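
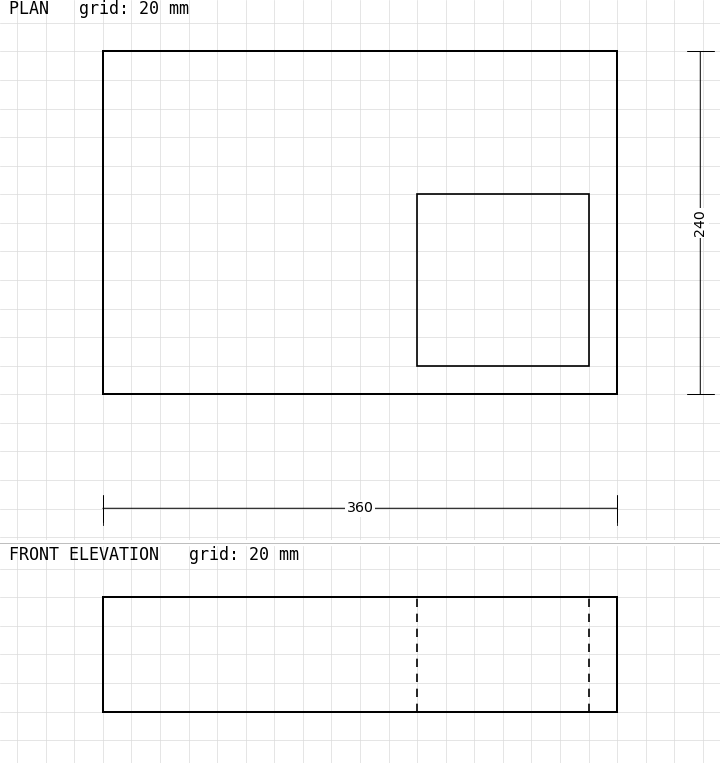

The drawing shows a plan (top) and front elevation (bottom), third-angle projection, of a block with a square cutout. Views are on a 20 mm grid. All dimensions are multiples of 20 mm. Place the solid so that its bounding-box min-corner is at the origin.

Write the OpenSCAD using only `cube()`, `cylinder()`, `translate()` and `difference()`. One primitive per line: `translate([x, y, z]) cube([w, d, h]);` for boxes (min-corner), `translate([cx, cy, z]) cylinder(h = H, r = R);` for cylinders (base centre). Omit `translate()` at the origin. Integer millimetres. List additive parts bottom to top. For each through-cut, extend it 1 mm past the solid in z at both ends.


difference() {
  cube([360, 240, 80]);
  translate([220, 20, -1]) cube([120, 120, 82]);
}


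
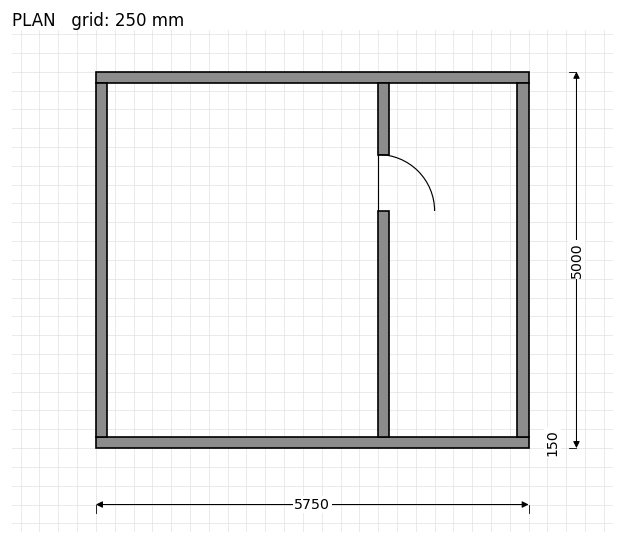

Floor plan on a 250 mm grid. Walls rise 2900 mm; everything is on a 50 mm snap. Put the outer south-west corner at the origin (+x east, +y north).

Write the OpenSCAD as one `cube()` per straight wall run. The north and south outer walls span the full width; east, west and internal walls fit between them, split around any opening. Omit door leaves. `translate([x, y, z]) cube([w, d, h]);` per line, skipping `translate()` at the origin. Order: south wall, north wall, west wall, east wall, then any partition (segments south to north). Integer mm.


cube([5750, 150, 2900]);
translate([0, 4850, 0]) cube([5750, 150, 2900]);
translate([0, 150, 0]) cube([150, 4700, 2900]);
translate([5600, 150, 0]) cube([150, 4700, 2900]);
translate([3750, 150, 0]) cube([150, 3000, 2900]);
translate([3750, 3900, 0]) cube([150, 950, 2900]);


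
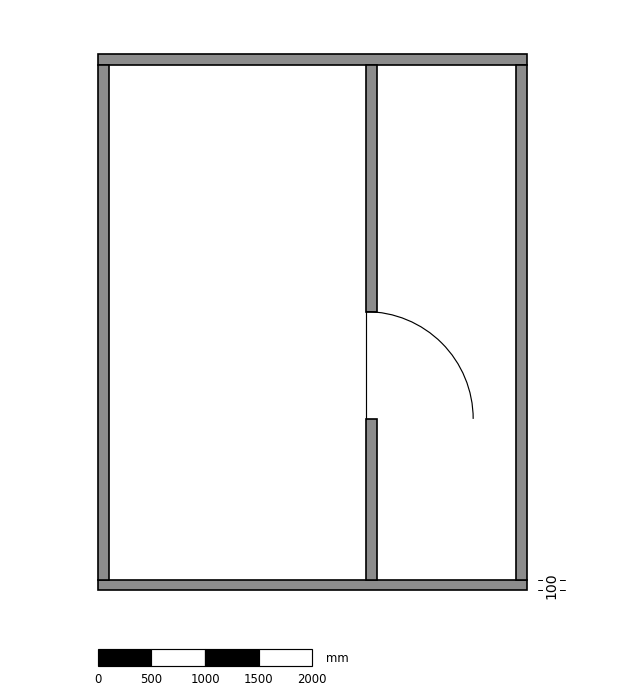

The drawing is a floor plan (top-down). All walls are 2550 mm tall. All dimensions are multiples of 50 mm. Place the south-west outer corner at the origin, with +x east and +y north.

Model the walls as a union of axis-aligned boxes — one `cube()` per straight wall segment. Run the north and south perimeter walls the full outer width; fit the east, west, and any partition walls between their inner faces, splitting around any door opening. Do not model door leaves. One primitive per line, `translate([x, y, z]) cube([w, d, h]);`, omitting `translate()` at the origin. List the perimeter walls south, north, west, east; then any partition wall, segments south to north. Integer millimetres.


cube([4000, 100, 2550]);
translate([0, 4900, 0]) cube([4000, 100, 2550]);
translate([0, 100, 0]) cube([100, 4800, 2550]);
translate([3900, 100, 0]) cube([100, 4800, 2550]);
translate([2500, 100, 0]) cube([100, 1500, 2550]);
translate([2500, 2600, 0]) cube([100, 2300, 2550]);


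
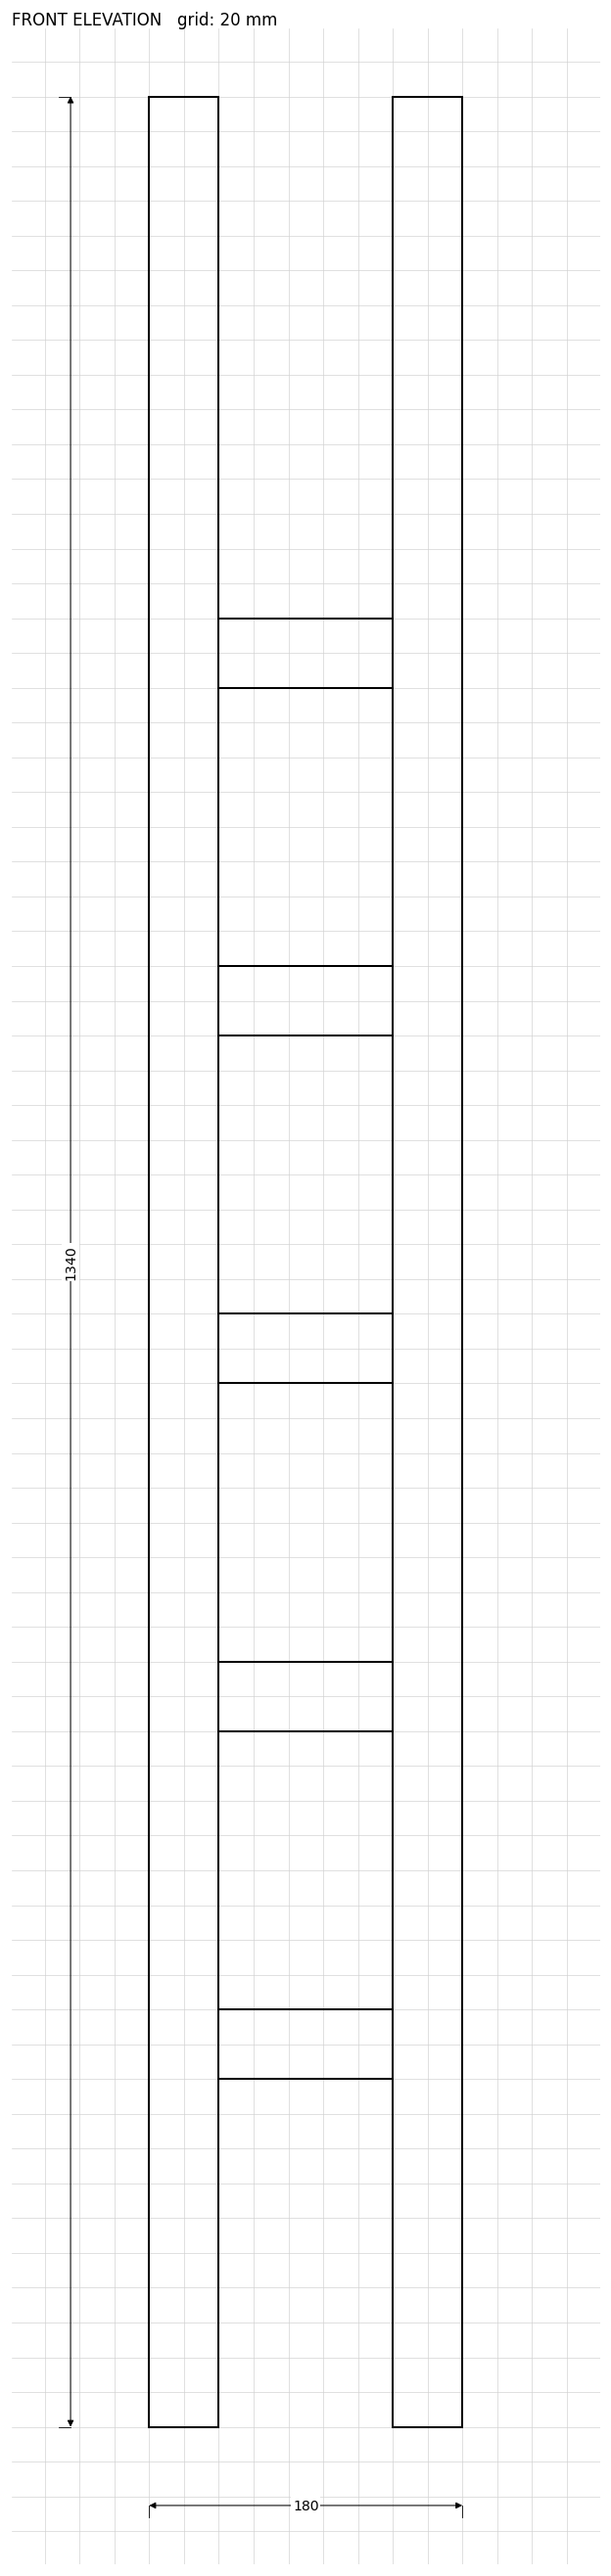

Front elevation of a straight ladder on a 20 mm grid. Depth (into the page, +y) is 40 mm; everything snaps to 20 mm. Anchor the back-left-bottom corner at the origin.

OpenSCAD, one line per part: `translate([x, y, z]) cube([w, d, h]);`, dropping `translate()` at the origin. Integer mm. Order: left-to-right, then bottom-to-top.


cube([40, 40, 1340]);
translate([40, 0, 200]) cube([100, 40, 40]);
translate([40, 0, 400]) cube([100, 40, 40]);
translate([40, 0, 600]) cube([100, 40, 40]);
translate([40, 0, 800]) cube([100, 40, 40]);
translate([40, 0, 1000]) cube([100, 40, 40]);
translate([140, 0, 0]) cube([40, 40, 1340]);


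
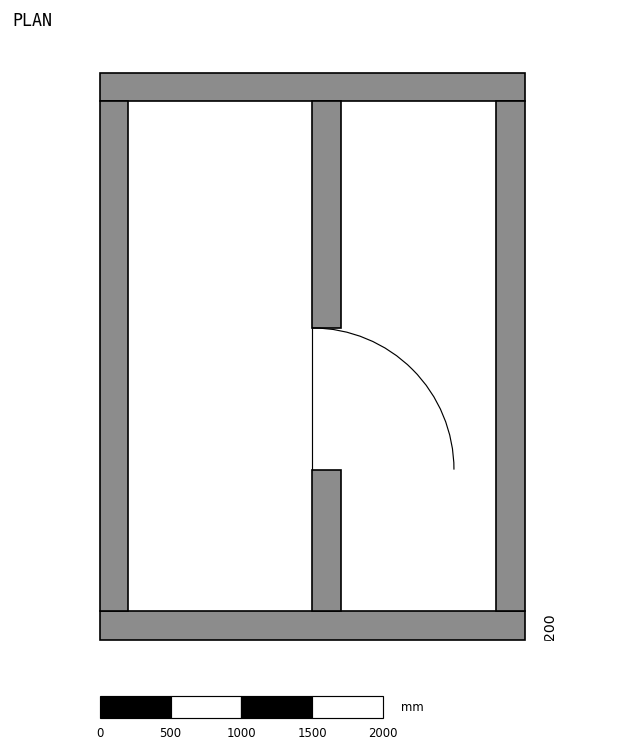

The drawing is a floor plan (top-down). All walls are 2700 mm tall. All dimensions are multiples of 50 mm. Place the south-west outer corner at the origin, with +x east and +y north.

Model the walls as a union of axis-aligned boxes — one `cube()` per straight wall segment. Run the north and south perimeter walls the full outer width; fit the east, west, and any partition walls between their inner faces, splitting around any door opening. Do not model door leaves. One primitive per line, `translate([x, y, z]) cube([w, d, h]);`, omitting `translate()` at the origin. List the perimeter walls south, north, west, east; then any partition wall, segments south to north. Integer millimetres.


cube([3000, 200, 2700]);
translate([0, 3800, 0]) cube([3000, 200, 2700]);
translate([0, 200, 0]) cube([200, 3600, 2700]);
translate([2800, 200, 0]) cube([200, 3600, 2700]);
translate([1500, 200, 0]) cube([200, 1000, 2700]);
translate([1500, 2200, 0]) cube([200, 1600, 2700]);


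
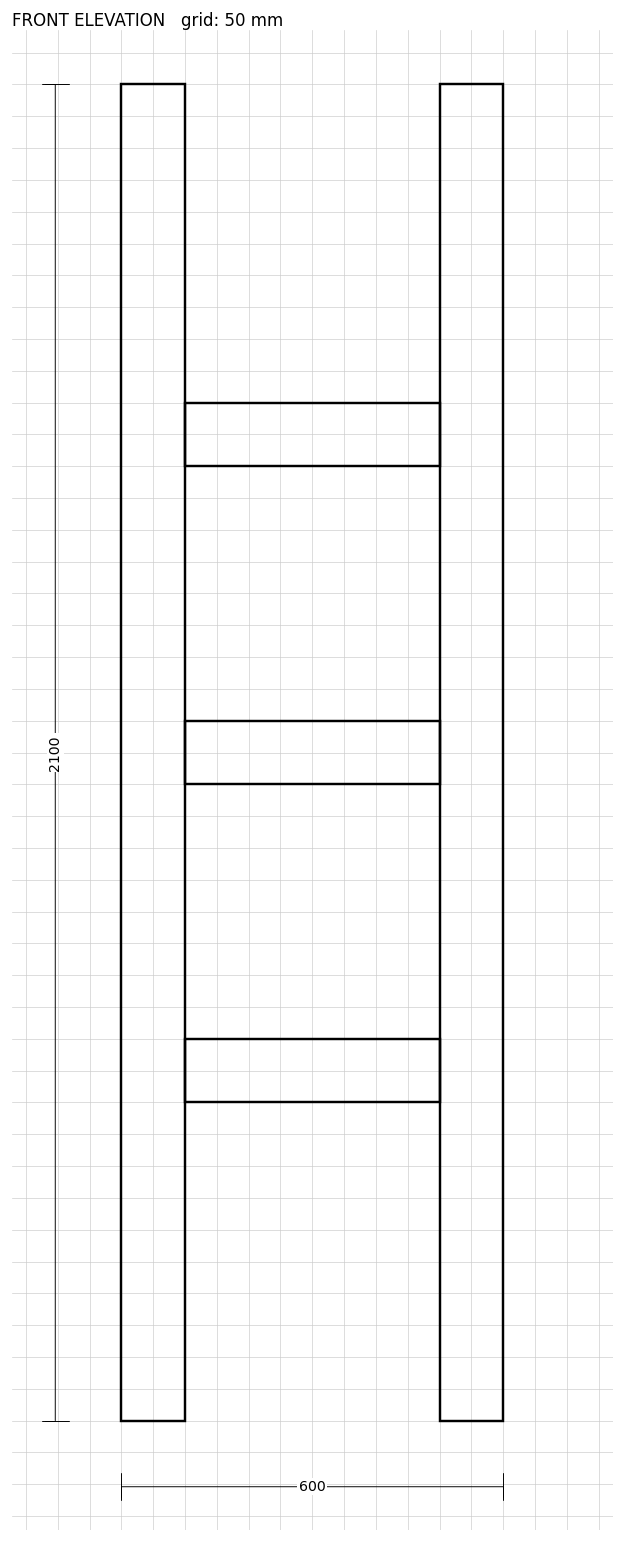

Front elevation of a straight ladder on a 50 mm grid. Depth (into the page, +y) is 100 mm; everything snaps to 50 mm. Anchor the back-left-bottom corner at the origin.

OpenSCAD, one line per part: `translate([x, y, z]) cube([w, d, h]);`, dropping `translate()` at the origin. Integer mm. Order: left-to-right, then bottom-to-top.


cube([100, 100, 2100]);
translate([100, 0, 500]) cube([400, 100, 100]);
translate([100, 0, 1000]) cube([400, 100, 100]);
translate([100, 0, 1500]) cube([400, 100, 100]);
translate([500, 0, 0]) cube([100, 100, 2100]);


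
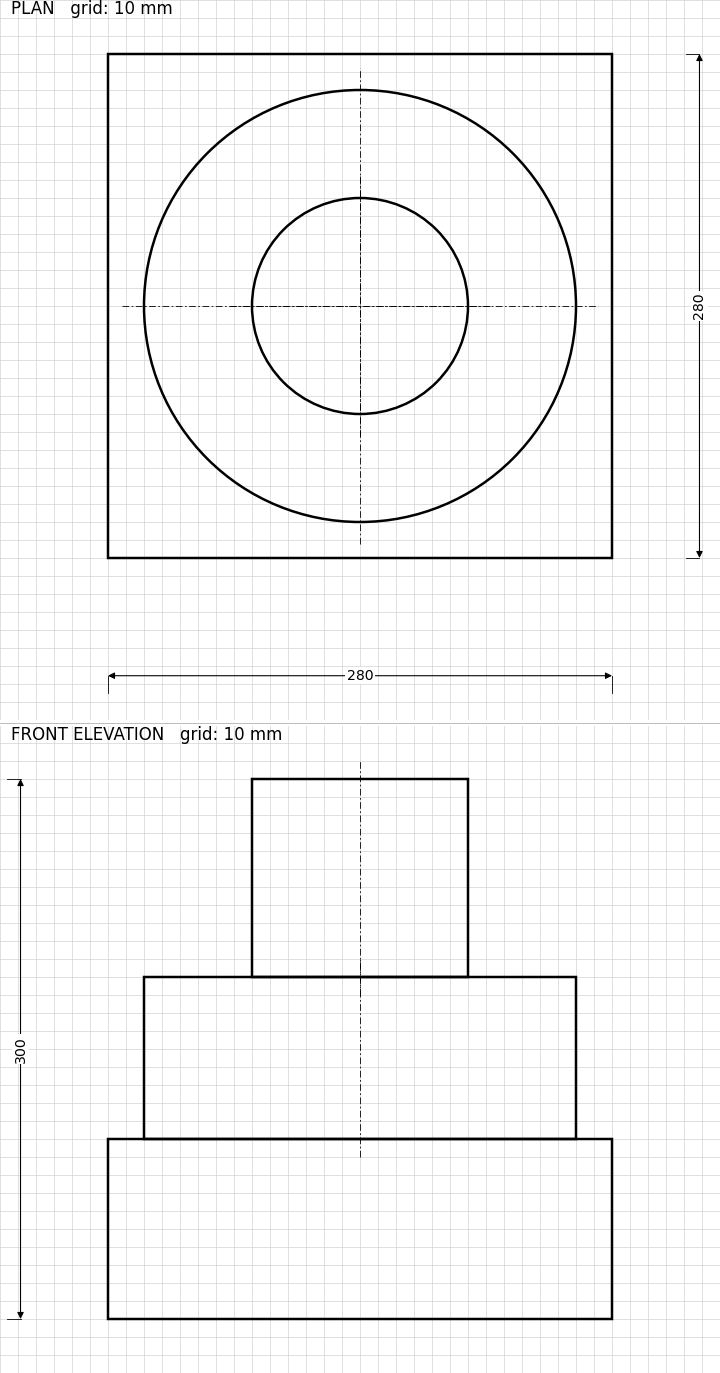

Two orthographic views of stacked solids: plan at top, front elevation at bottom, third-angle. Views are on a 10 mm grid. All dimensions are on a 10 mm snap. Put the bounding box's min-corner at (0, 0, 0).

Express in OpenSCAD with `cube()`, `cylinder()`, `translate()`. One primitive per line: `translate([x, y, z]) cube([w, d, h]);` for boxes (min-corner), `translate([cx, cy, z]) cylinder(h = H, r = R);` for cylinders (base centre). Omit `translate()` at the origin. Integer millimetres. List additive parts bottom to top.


cube([280, 280, 100]);
translate([140, 140, 100]) cylinder(h = 90, r = 120);
translate([140, 140, 190]) cylinder(h = 110, r = 60);


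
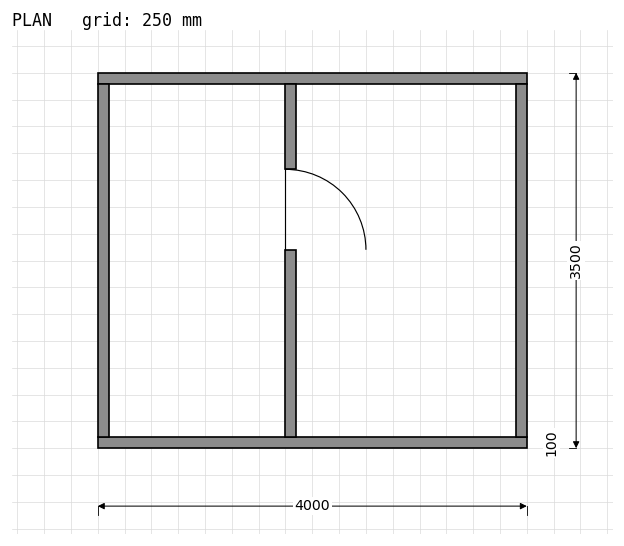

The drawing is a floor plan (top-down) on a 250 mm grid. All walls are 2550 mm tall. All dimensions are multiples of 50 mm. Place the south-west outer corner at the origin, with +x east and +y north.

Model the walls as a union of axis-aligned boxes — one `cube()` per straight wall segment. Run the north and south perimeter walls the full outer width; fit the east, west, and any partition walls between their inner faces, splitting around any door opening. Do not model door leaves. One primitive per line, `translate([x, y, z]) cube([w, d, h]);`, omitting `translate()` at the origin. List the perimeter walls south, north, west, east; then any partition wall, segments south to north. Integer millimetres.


cube([4000, 100, 2550]);
translate([0, 3400, 0]) cube([4000, 100, 2550]);
translate([0, 100, 0]) cube([100, 3300, 2550]);
translate([3900, 100, 0]) cube([100, 3300, 2550]);
translate([1750, 100, 0]) cube([100, 1750, 2550]);
translate([1750, 2600, 0]) cube([100, 800, 2550]);


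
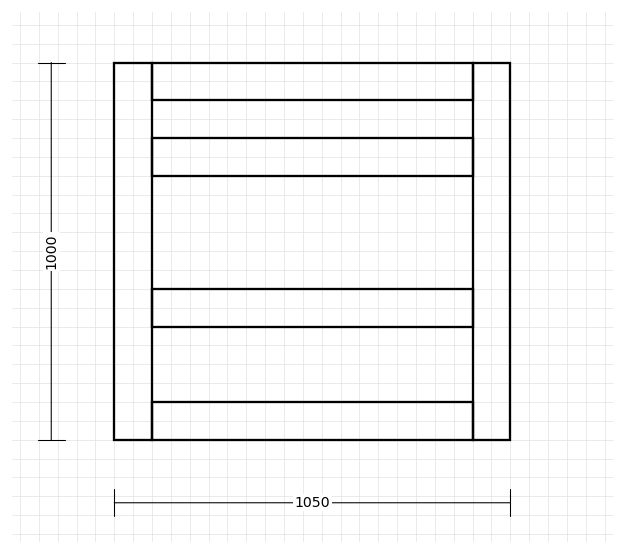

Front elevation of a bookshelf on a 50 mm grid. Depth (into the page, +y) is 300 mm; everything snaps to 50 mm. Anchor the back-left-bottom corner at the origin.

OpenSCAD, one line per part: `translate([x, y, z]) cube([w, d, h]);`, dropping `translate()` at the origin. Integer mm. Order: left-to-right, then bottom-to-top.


cube([100, 300, 1000]);
translate([100, 0, 0]) cube([850, 300, 100]);
translate([100, 0, 300]) cube([850, 300, 100]);
translate([100, 0, 700]) cube([850, 300, 100]);
translate([100, 0, 900]) cube([850, 300, 100]);
translate([950, 0, 0]) cube([100, 300, 1000]);


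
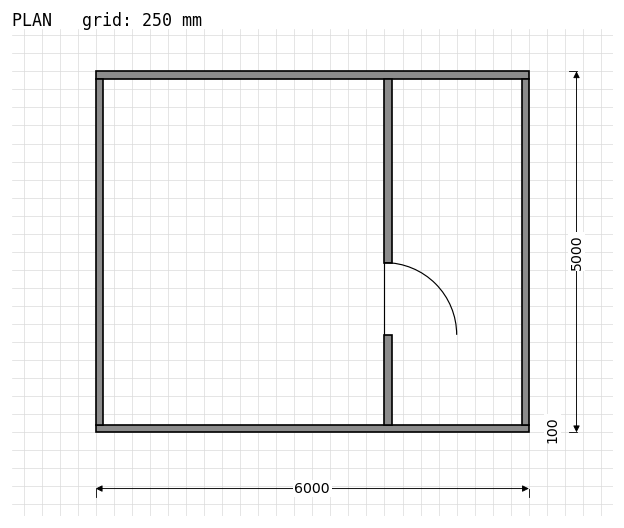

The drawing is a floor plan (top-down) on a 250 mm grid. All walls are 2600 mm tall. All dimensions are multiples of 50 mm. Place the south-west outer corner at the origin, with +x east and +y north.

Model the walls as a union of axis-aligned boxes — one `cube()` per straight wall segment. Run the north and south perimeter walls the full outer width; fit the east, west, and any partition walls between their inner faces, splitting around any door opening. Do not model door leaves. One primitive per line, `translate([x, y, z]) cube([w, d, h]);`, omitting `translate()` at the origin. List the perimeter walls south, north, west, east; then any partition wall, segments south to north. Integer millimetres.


cube([6000, 100, 2600]);
translate([0, 4900, 0]) cube([6000, 100, 2600]);
translate([0, 100, 0]) cube([100, 4800, 2600]);
translate([5900, 100, 0]) cube([100, 4800, 2600]);
translate([4000, 100, 0]) cube([100, 1250, 2600]);
translate([4000, 2350, 0]) cube([100, 2550, 2600]);


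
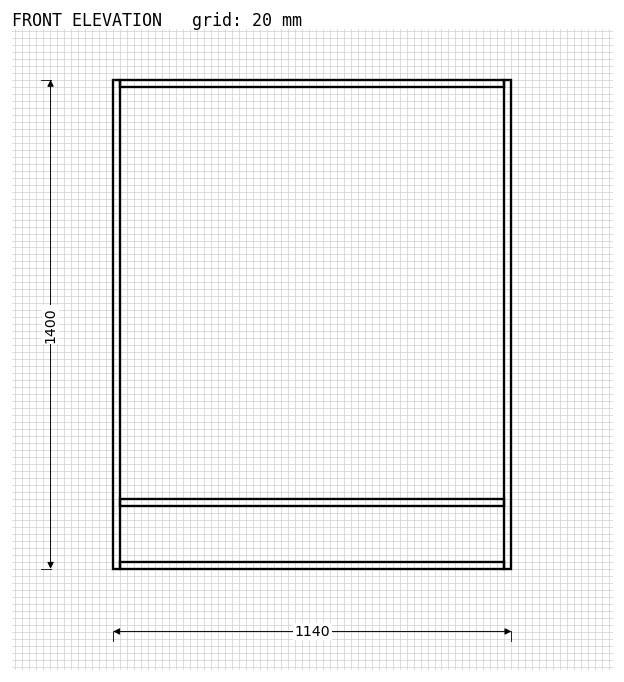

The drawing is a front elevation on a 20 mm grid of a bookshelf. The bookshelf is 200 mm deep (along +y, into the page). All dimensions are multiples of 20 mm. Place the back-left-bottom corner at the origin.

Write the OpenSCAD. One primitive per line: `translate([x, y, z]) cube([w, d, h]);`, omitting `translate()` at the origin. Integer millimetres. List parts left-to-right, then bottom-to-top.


cube([20, 200, 1400]);
translate([20, 0, 0]) cube([1100, 200, 20]);
translate([20, 0, 180]) cube([1100, 200, 20]);
translate([20, 0, 1380]) cube([1100, 200, 20]);
translate([1120, 0, 0]) cube([20, 200, 1400]);


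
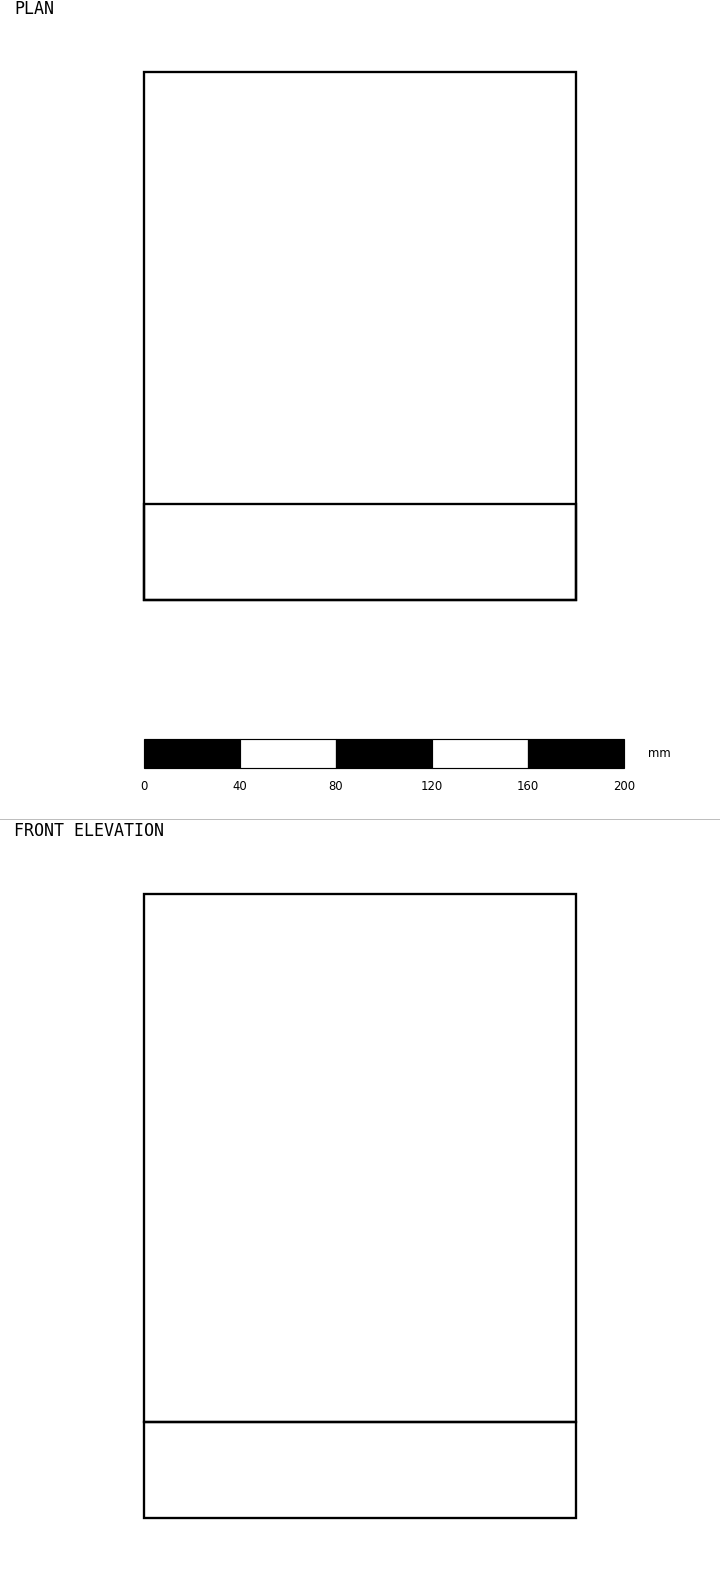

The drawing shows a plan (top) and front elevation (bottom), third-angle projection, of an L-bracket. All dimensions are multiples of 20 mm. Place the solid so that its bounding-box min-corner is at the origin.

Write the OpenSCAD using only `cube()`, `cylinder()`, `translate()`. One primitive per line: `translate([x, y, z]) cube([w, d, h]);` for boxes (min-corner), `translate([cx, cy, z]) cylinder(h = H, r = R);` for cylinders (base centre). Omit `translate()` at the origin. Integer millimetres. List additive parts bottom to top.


cube([180, 220, 40]);
translate([0, 0, 40]) cube([180, 40, 220]);


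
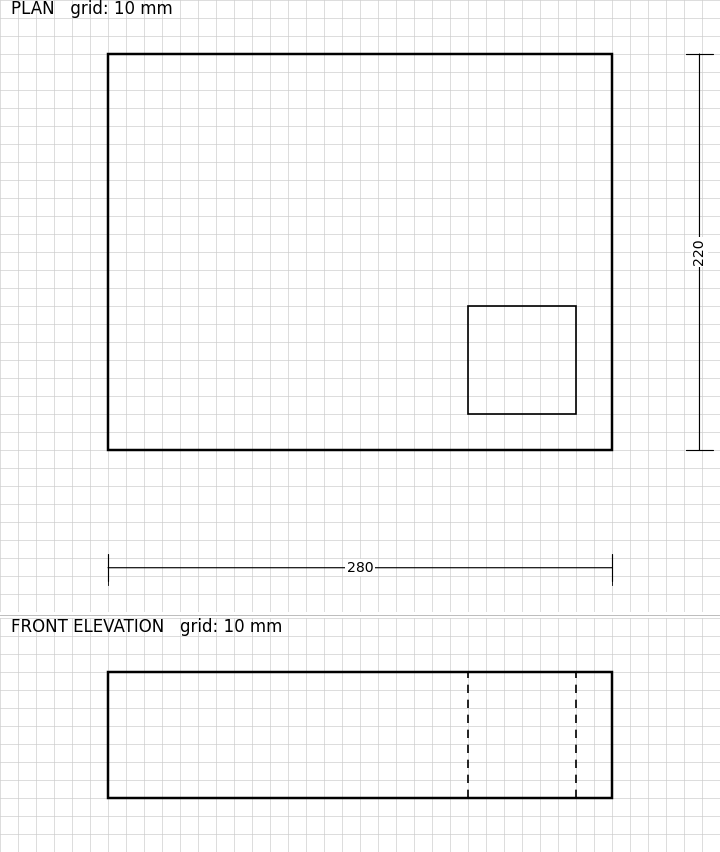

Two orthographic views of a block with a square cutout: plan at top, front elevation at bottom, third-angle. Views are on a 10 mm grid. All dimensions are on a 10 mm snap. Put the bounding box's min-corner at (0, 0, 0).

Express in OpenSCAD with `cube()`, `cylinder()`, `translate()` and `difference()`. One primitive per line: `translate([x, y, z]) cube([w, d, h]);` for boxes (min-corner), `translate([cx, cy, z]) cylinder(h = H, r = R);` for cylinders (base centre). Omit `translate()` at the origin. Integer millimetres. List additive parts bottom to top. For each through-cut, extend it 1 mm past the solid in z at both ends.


difference() {
  cube([280, 220, 70]);
  translate([200, 20, -1]) cube([60, 60, 72]);
}


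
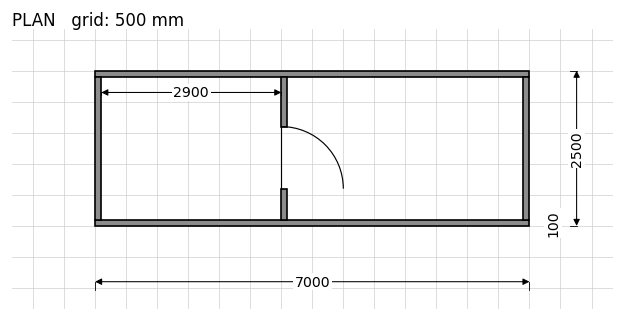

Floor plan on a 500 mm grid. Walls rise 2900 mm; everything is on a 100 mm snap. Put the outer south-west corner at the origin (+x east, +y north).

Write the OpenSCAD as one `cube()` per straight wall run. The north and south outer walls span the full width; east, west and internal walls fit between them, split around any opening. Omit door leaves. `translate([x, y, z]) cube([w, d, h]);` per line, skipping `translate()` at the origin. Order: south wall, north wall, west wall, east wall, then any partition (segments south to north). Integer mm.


cube([7000, 100, 2900]);
translate([0, 2400, 0]) cube([7000, 100, 2900]);
translate([0, 100, 0]) cube([100, 2300, 2900]);
translate([6900, 100, 0]) cube([100, 2300, 2900]);
translate([3000, 100, 0]) cube([100, 500, 2900]);
translate([3000, 1600, 0]) cube([100, 800, 2900]);


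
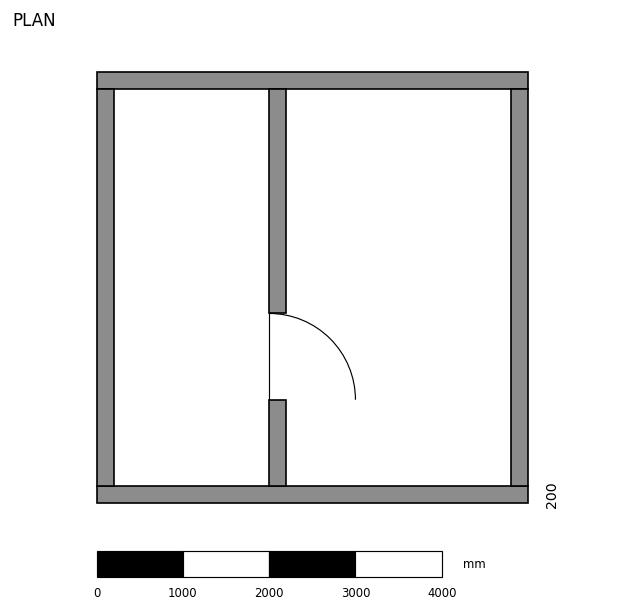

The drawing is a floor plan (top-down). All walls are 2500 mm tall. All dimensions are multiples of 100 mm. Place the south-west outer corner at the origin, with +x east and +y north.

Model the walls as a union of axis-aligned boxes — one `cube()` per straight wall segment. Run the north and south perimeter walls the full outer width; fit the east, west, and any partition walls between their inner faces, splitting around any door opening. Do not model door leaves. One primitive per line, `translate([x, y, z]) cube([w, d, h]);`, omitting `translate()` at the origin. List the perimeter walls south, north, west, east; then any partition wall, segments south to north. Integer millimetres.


cube([5000, 200, 2500]);
translate([0, 4800, 0]) cube([5000, 200, 2500]);
translate([0, 200, 0]) cube([200, 4600, 2500]);
translate([4800, 200, 0]) cube([200, 4600, 2500]);
translate([2000, 200, 0]) cube([200, 1000, 2500]);
translate([2000, 2200, 0]) cube([200, 2600, 2500]);


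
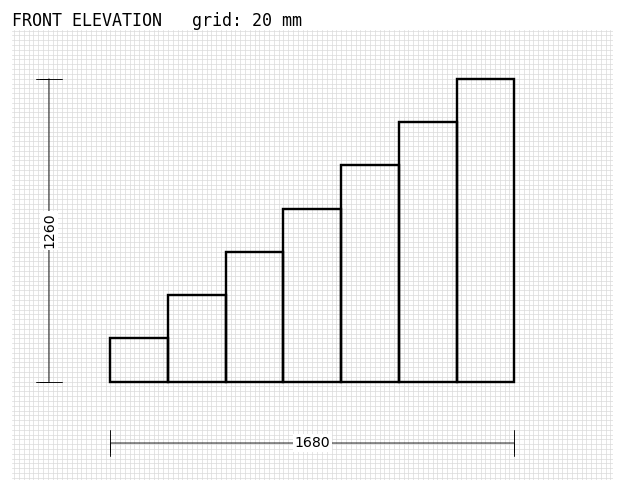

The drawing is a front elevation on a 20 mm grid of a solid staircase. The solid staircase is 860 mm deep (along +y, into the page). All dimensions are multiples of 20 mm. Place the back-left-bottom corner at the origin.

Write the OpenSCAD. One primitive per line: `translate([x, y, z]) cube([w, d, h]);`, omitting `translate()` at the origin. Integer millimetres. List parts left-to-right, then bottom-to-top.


cube([240, 860, 180]);
translate([240, 0, 0]) cube([240, 860, 360]);
translate([480, 0, 0]) cube([240, 860, 540]);
translate([720, 0, 0]) cube([240, 860, 720]);
translate([960, 0, 0]) cube([240, 860, 900]);
translate([1200, 0, 0]) cube([240, 860, 1080]);
translate([1440, 0, 0]) cube([240, 860, 1260]);


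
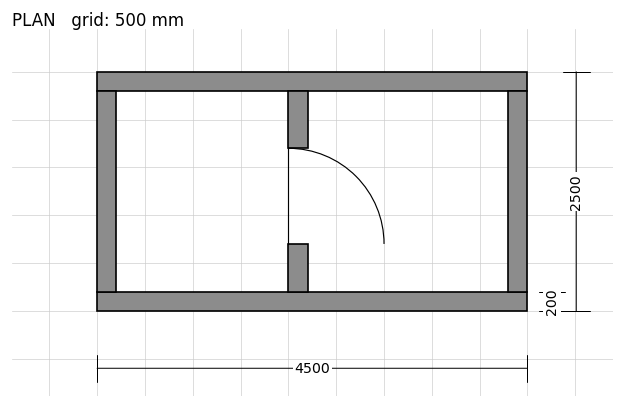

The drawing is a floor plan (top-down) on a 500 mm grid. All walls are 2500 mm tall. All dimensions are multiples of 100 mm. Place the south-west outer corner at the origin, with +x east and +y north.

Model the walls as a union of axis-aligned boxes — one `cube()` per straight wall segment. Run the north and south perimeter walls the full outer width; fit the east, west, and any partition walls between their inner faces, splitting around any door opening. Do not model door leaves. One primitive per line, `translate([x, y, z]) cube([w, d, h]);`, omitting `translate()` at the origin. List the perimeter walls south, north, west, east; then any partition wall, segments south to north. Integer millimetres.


cube([4500, 200, 2500]);
translate([0, 2300, 0]) cube([4500, 200, 2500]);
translate([0, 200, 0]) cube([200, 2100, 2500]);
translate([4300, 200, 0]) cube([200, 2100, 2500]);
translate([2000, 200, 0]) cube([200, 500, 2500]);
translate([2000, 1700, 0]) cube([200, 600, 2500]);


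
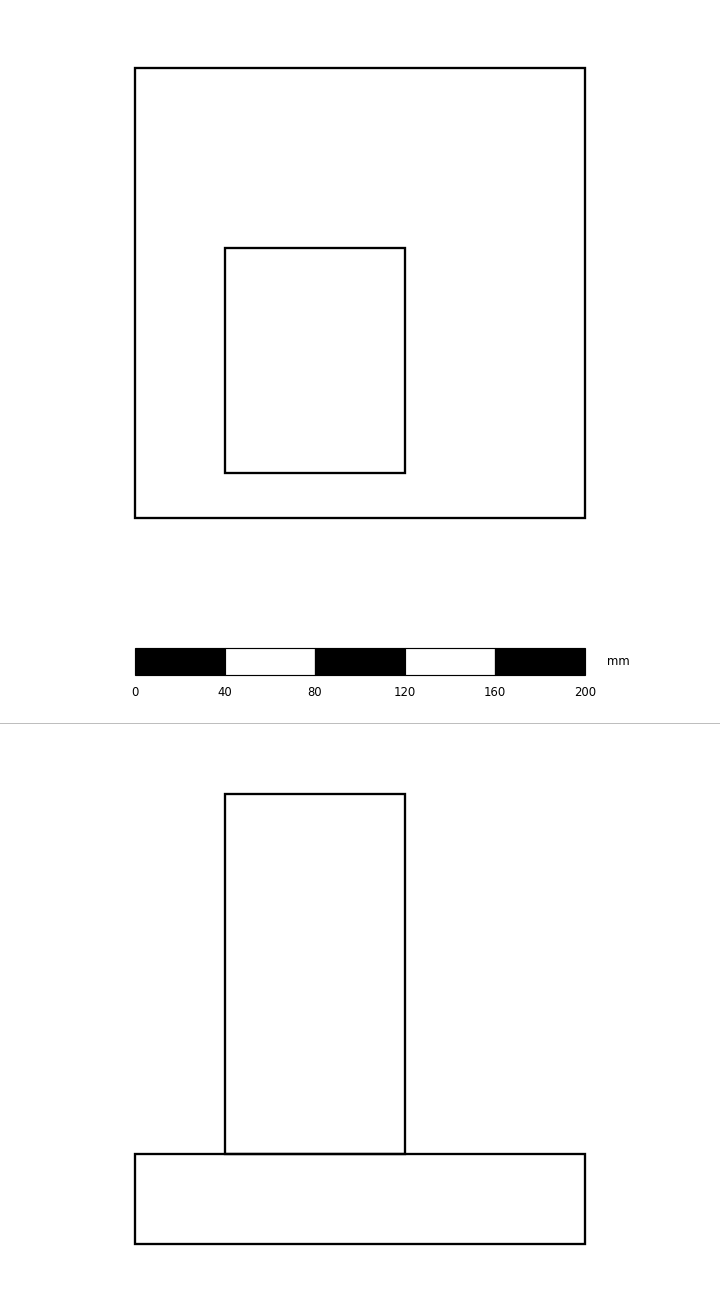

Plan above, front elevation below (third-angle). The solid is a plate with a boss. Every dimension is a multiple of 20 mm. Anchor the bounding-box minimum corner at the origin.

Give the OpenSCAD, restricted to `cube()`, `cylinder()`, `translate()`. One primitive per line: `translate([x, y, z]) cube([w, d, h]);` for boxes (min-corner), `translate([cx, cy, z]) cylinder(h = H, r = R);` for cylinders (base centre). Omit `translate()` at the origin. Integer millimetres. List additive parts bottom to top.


cube([200, 200, 40]);
translate([40, 20, 40]) cube([80, 100, 160]);


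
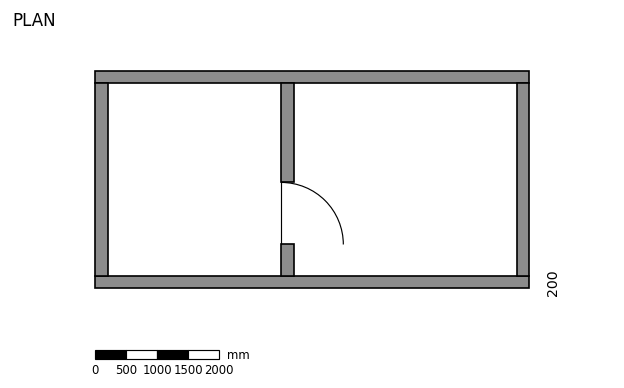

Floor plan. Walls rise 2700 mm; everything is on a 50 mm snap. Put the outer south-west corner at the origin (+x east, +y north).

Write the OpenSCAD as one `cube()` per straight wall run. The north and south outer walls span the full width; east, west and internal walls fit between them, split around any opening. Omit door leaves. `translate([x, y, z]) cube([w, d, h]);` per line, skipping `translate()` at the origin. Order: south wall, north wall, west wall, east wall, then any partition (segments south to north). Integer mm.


cube([7000, 200, 2700]);
translate([0, 3300, 0]) cube([7000, 200, 2700]);
translate([0, 200, 0]) cube([200, 3100, 2700]);
translate([6800, 200, 0]) cube([200, 3100, 2700]);
translate([3000, 200, 0]) cube([200, 500, 2700]);
translate([3000, 1700, 0]) cube([200, 1600, 2700]);


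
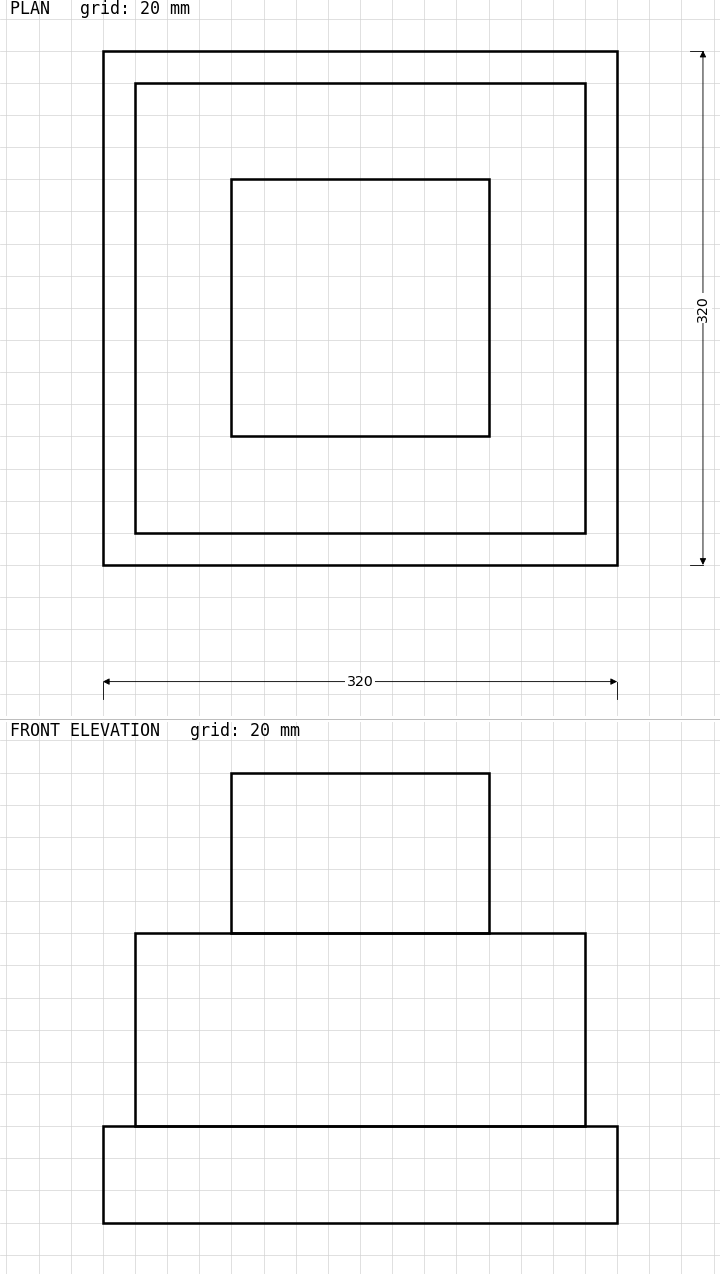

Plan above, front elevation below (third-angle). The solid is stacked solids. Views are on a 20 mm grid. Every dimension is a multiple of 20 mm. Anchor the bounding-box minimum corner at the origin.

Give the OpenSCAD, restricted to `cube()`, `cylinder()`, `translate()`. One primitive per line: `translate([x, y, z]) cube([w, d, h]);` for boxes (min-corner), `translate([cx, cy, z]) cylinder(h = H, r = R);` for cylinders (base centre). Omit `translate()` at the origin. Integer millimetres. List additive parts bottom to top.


cube([320, 320, 60]);
translate([20, 20, 60]) cube([280, 280, 120]);
translate([80, 80, 180]) cube([160, 160, 100]);


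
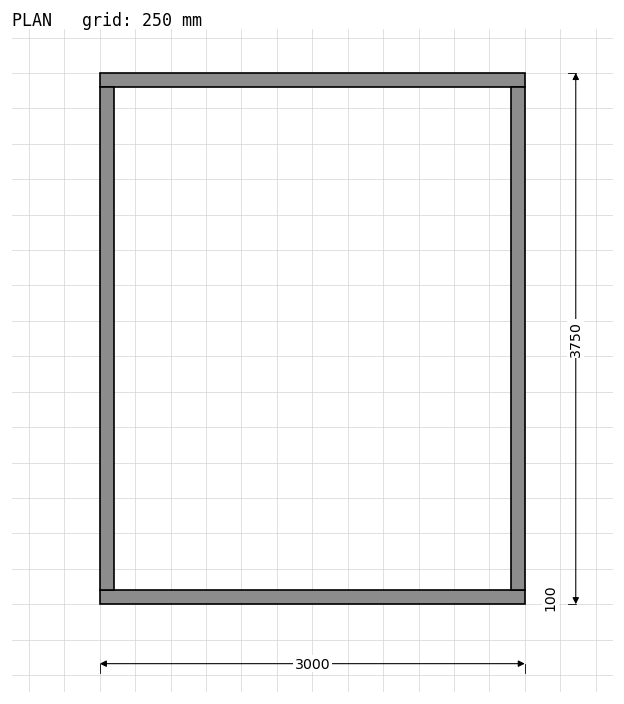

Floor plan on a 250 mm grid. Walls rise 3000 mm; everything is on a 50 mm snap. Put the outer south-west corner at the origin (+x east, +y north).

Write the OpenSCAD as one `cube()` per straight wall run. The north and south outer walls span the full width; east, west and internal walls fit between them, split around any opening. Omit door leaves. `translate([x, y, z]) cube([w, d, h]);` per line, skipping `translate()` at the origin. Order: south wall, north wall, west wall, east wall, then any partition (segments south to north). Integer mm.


cube([3000, 100, 3000]);
translate([0, 3650, 0]) cube([3000, 100, 3000]);
translate([0, 100, 0]) cube([100, 3550, 3000]);
translate([2900, 100, 0]) cube([100, 3550, 3000]);


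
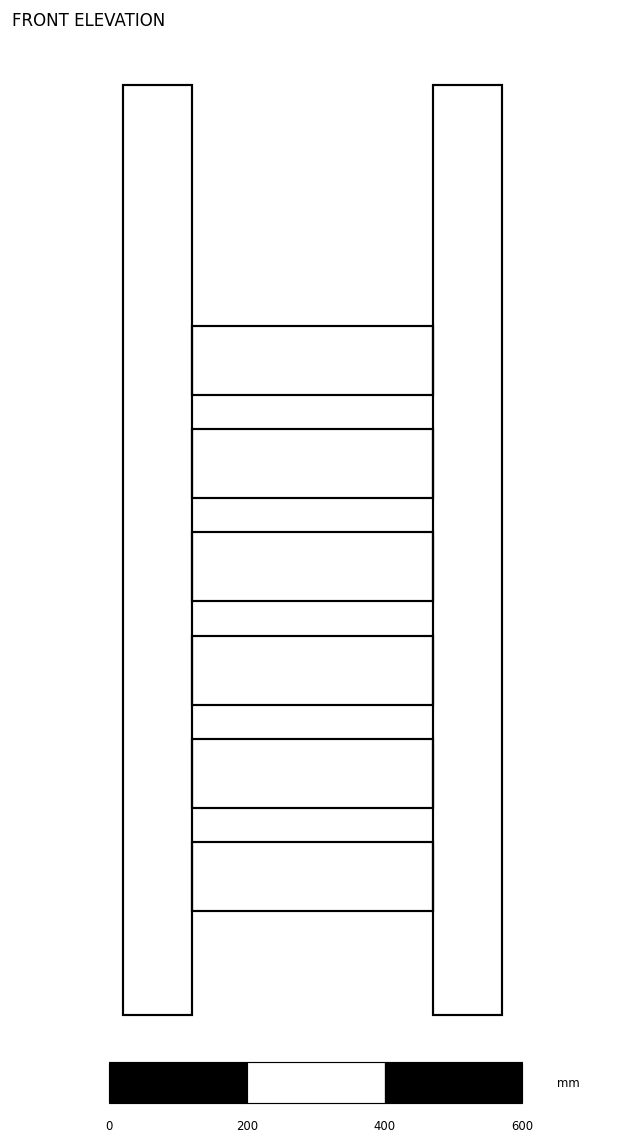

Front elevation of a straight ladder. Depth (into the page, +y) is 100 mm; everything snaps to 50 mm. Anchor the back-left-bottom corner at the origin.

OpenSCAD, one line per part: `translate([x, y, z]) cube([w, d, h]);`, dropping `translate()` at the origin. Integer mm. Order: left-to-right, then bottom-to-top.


cube([100, 100, 1350]);
translate([100, 0, 150]) cube([350, 100, 100]);
translate([100, 0, 300]) cube([350, 100, 100]);
translate([100, 0, 450]) cube([350, 100, 100]);
translate([100, 0, 600]) cube([350, 100, 100]);
translate([100, 0, 750]) cube([350, 100, 100]);
translate([100, 0, 900]) cube([350, 100, 100]);
translate([450, 0, 0]) cube([100, 100, 1350]);


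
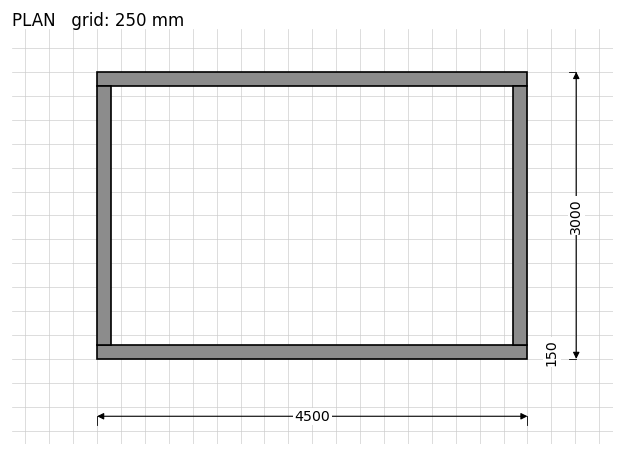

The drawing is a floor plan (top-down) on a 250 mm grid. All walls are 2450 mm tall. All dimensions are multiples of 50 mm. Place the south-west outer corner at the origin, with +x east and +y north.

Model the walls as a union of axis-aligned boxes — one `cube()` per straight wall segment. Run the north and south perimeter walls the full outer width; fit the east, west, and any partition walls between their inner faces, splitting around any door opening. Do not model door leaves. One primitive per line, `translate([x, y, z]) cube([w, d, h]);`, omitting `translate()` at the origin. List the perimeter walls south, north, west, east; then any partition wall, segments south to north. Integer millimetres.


cube([4500, 150, 2450]);
translate([0, 2850, 0]) cube([4500, 150, 2450]);
translate([0, 150, 0]) cube([150, 2700, 2450]);
translate([4350, 150, 0]) cube([150, 2700, 2450]);


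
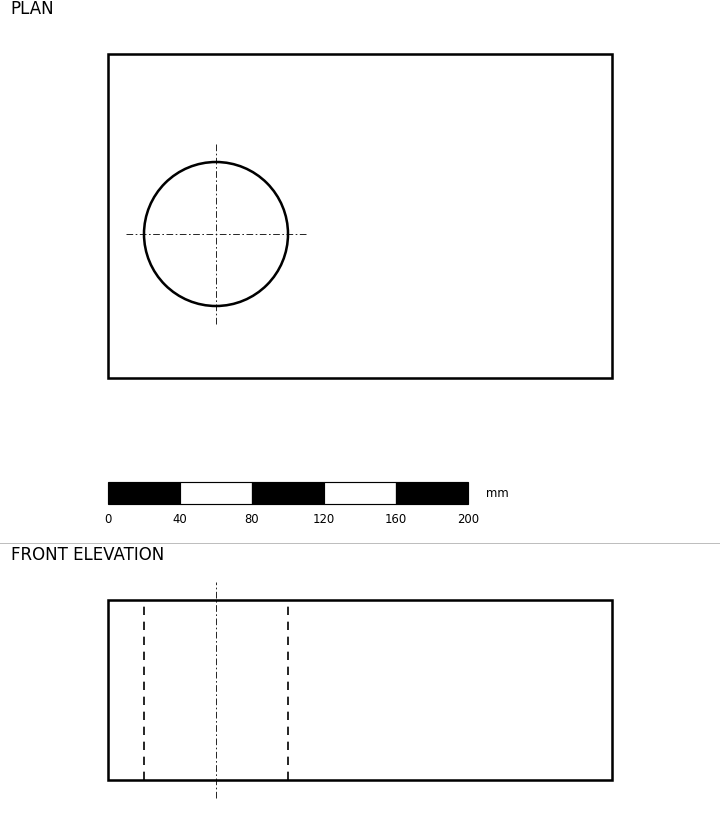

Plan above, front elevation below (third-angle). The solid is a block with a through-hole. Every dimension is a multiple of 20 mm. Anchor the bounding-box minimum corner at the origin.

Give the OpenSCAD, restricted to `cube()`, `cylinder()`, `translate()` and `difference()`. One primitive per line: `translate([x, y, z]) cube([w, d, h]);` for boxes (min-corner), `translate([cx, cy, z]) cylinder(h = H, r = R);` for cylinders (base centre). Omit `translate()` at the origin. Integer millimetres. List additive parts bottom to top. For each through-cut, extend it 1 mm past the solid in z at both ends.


difference() {
  cube([280, 180, 100]);
  translate([60, 80, -1]) cylinder(h = 102, r = 40);
}


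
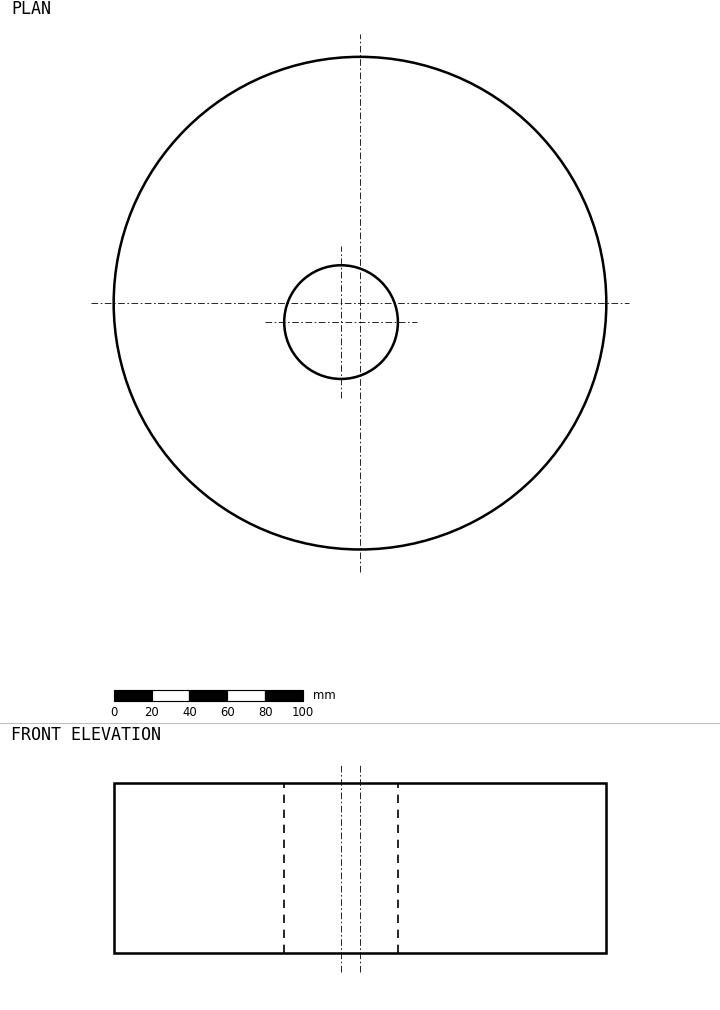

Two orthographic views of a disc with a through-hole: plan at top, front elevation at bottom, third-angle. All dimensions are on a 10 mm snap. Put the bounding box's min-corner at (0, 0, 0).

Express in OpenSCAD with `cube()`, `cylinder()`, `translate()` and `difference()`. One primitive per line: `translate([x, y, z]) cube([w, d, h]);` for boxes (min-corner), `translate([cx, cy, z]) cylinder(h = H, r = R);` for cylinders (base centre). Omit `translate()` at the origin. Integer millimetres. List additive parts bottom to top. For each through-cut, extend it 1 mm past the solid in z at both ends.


difference() {
  translate([130, 130, 0]) cylinder(h = 90, r = 130);
  translate([120, 120, -1]) cylinder(h = 92, r = 30);
}


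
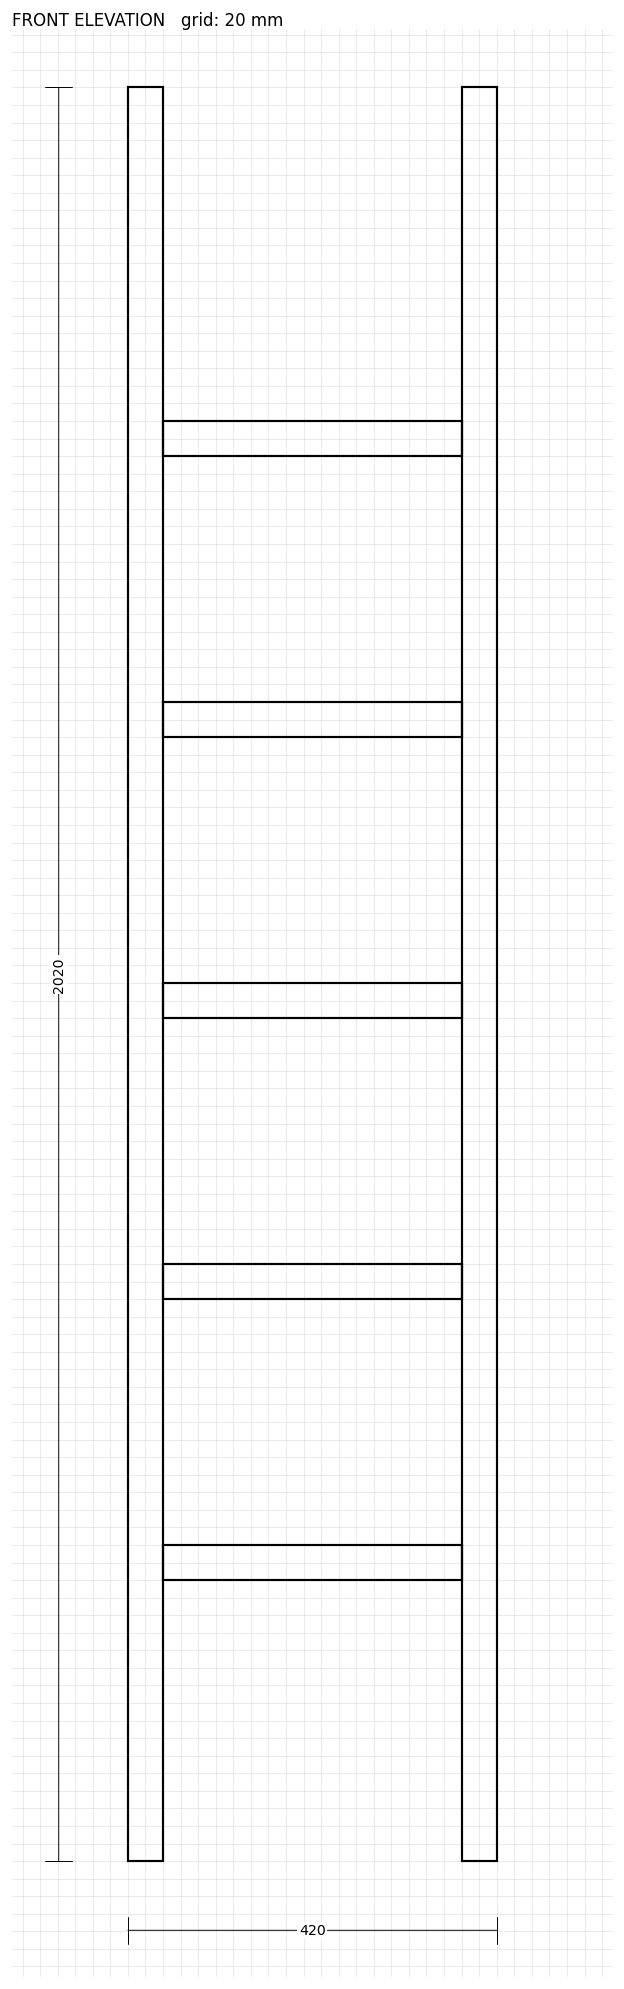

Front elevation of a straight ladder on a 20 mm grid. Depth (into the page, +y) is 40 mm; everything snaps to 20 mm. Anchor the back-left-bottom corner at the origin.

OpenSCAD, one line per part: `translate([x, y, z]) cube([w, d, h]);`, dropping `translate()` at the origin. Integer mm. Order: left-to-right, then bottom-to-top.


cube([40, 40, 2020]);
translate([40, 0, 320]) cube([340, 40, 40]);
translate([40, 0, 640]) cube([340, 40, 40]);
translate([40, 0, 960]) cube([340, 40, 40]);
translate([40, 0, 1280]) cube([340, 40, 40]);
translate([40, 0, 1600]) cube([340, 40, 40]);
translate([380, 0, 0]) cube([40, 40, 2020]);


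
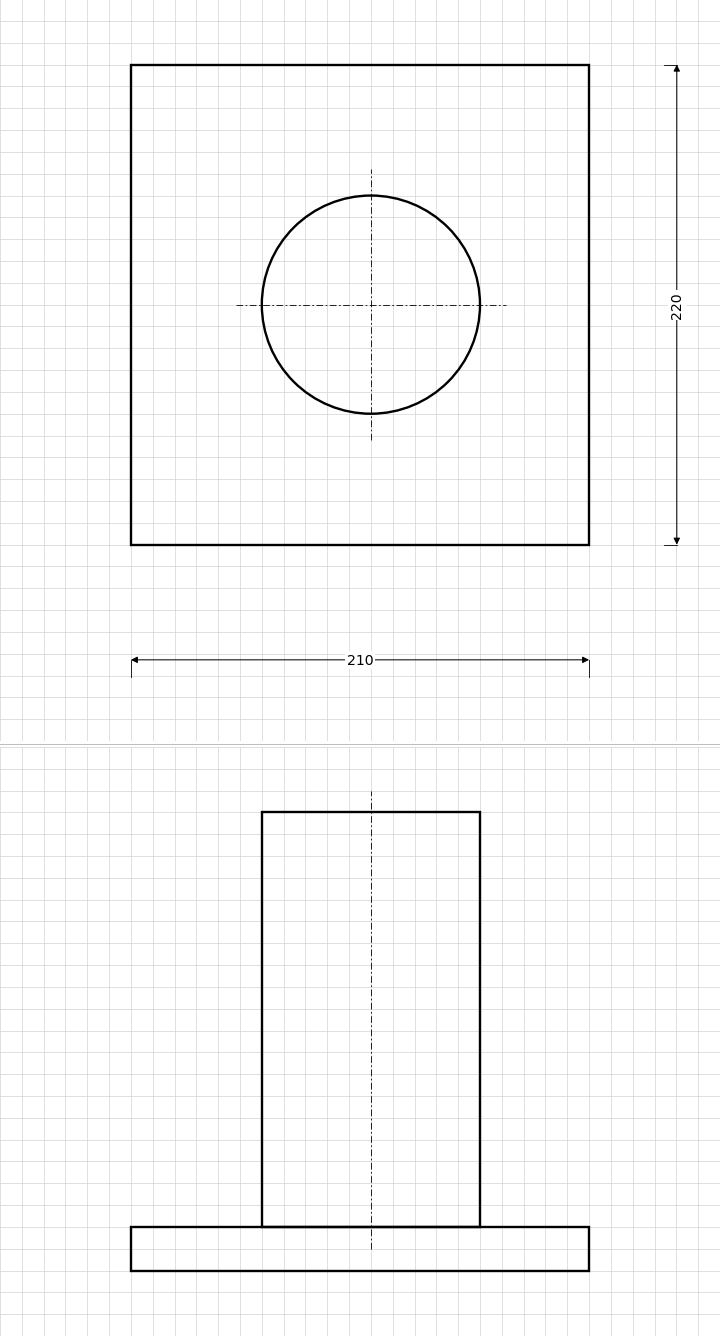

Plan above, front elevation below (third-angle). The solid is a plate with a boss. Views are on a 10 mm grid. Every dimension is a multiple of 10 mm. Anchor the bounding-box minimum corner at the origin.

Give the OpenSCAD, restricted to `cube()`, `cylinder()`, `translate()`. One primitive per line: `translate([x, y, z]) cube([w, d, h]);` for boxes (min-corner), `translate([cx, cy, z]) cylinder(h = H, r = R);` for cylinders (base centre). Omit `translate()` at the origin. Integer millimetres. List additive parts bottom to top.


cube([210, 220, 20]);
translate([110, 110, 20]) cylinder(h = 190, r = 50);


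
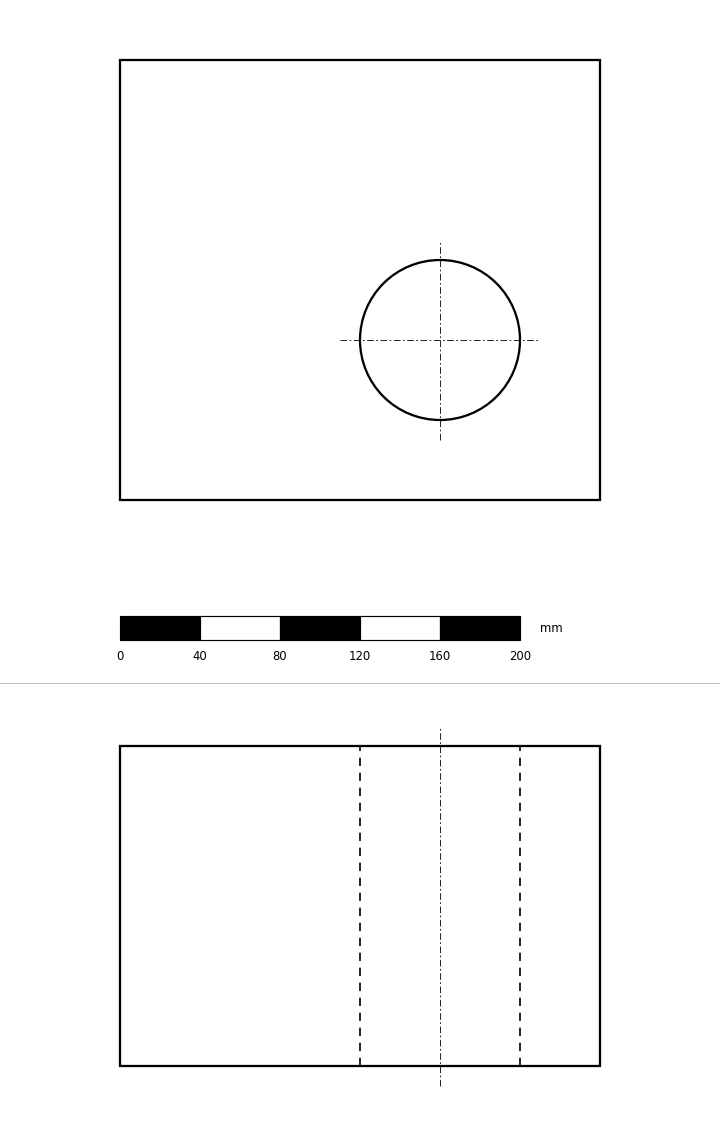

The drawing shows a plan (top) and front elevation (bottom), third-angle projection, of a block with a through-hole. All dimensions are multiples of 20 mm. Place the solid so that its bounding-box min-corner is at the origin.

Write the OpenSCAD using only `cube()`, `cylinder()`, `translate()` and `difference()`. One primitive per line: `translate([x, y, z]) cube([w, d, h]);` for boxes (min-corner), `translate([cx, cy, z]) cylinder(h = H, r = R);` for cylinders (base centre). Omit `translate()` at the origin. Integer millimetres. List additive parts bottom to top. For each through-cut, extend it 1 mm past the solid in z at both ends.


difference() {
  cube([240, 220, 160]);
  translate([160, 80, -1]) cylinder(h = 162, r = 40);
}


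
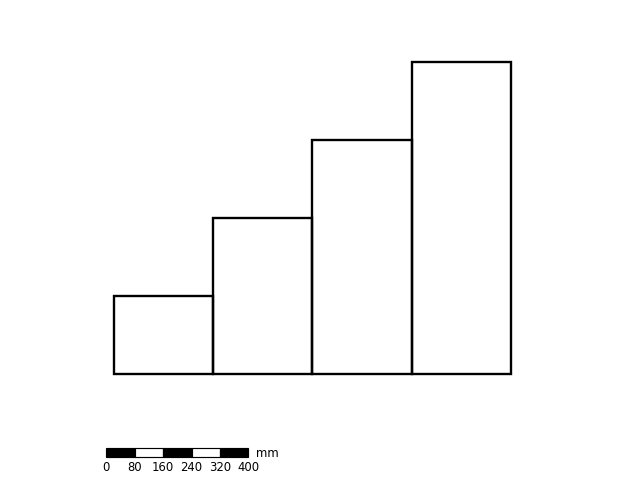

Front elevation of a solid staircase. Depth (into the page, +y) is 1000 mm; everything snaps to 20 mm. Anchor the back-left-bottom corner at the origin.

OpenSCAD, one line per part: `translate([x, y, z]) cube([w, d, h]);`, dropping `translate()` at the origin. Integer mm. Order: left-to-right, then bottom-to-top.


cube([280, 1000, 220]);
translate([280, 0, 0]) cube([280, 1000, 440]);
translate([560, 0, 0]) cube([280, 1000, 660]);
translate([840, 0, 0]) cube([280, 1000, 880]);


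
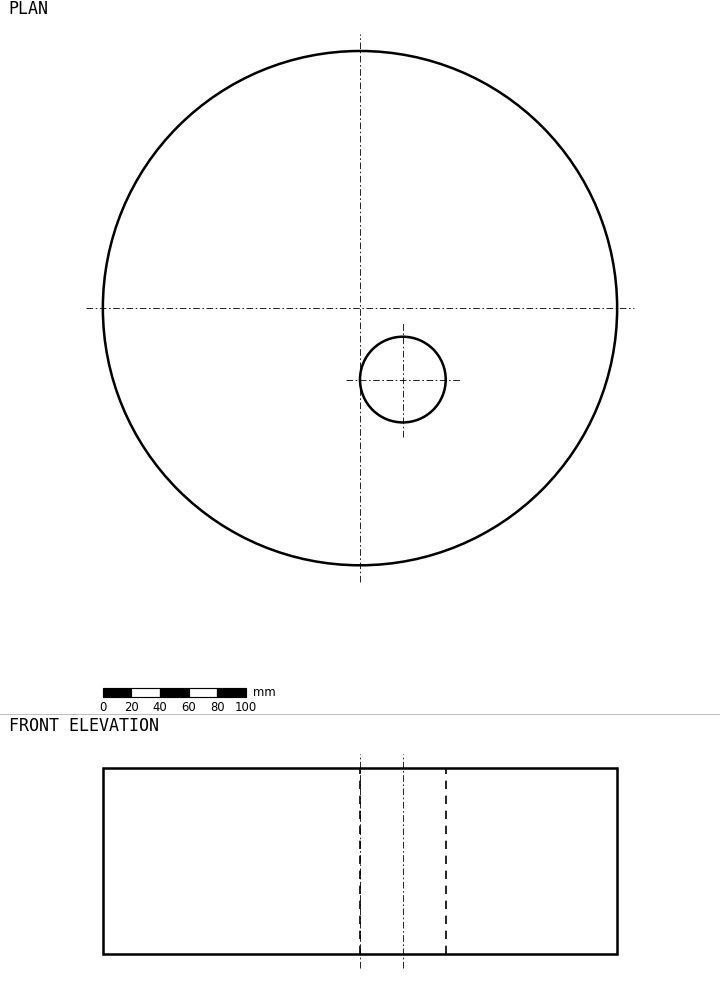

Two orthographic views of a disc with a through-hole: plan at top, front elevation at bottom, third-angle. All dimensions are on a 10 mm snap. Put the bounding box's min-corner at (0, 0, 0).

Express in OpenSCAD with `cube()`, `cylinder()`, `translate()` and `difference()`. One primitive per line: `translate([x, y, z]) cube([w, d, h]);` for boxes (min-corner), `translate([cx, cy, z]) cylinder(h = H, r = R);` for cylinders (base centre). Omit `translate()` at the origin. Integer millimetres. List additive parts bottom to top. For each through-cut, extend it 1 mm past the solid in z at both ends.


difference() {
  translate([180, 180, 0]) cylinder(h = 130, r = 180);
  translate([210, 130, -1]) cylinder(h = 132, r = 30);
}


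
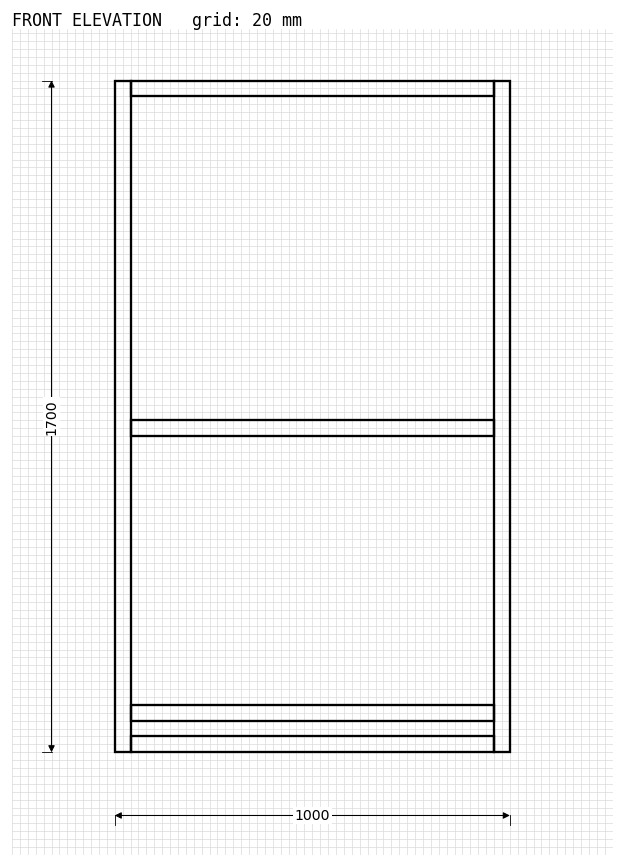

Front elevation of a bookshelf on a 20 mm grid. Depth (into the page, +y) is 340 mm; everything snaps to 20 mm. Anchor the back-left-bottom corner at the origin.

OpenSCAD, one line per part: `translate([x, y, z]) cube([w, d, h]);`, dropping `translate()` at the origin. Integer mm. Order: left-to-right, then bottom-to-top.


cube([40, 340, 1700]);
translate([40, 0, 0]) cube([920, 340, 40]);
translate([40, 0, 80]) cube([920, 340, 40]);
translate([40, 0, 800]) cube([920, 340, 40]);
translate([40, 0, 1660]) cube([920, 340, 40]);
translate([960, 0, 0]) cube([40, 340, 1700]);


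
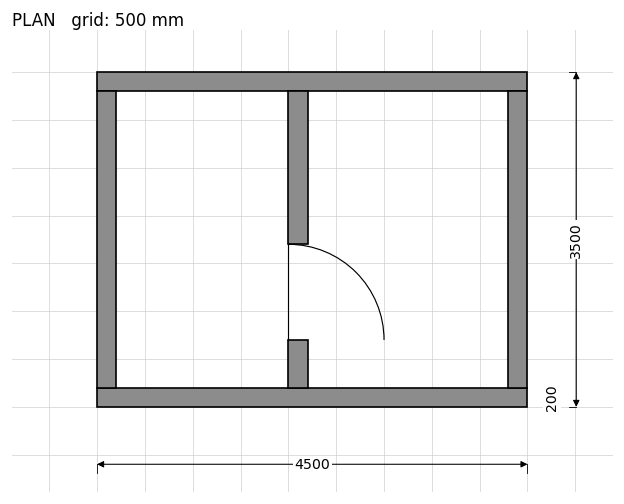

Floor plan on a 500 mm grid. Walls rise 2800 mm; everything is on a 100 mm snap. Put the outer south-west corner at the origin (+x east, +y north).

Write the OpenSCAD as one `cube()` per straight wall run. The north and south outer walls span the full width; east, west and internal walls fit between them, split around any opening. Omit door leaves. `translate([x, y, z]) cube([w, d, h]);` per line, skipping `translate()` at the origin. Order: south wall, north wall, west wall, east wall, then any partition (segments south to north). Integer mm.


cube([4500, 200, 2800]);
translate([0, 3300, 0]) cube([4500, 200, 2800]);
translate([0, 200, 0]) cube([200, 3100, 2800]);
translate([4300, 200, 0]) cube([200, 3100, 2800]);
translate([2000, 200, 0]) cube([200, 500, 2800]);
translate([2000, 1700, 0]) cube([200, 1600, 2800]);


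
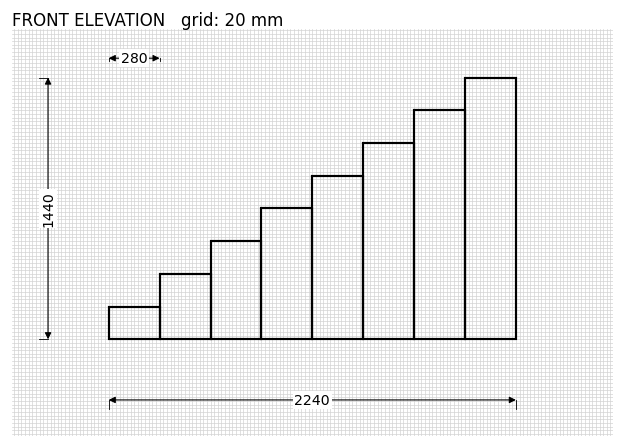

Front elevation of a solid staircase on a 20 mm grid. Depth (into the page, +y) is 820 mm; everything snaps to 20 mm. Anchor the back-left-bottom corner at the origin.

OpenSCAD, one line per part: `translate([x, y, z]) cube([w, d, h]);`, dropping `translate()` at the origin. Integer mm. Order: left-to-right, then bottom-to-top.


cube([280, 820, 180]);
translate([280, 0, 0]) cube([280, 820, 360]);
translate([560, 0, 0]) cube([280, 820, 540]);
translate([840, 0, 0]) cube([280, 820, 720]);
translate([1120, 0, 0]) cube([280, 820, 900]);
translate([1400, 0, 0]) cube([280, 820, 1080]);
translate([1680, 0, 0]) cube([280, 820, 1260]);
translate([1960, 0, 0]) cube([280, 820, 1440]);


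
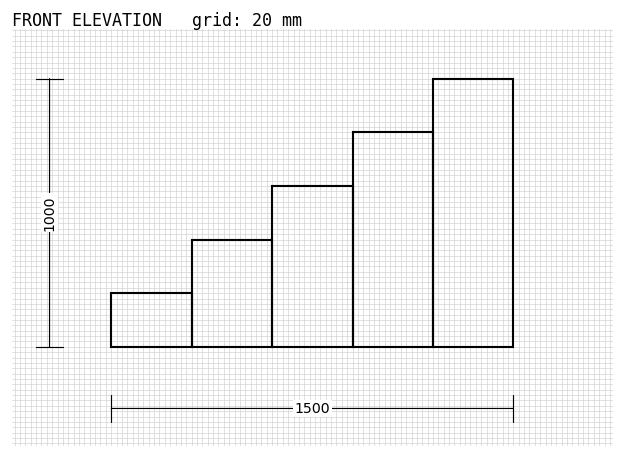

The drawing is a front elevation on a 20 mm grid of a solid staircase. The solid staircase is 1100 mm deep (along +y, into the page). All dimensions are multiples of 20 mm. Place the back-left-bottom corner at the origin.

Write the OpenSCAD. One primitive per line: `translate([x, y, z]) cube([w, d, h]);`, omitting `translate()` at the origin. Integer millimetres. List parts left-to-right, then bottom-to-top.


cube([300, 1100, 200]);
translate([300, 0, 0]) cube([300, 1100, 400]);
translate([600, 0, 0]) cube([300, 1100, 600]);
translate([900, 0, 0]) cube([300, 1100, 800]);
translate([1200, 0, 0]) cube([300, 1100, 1000]);


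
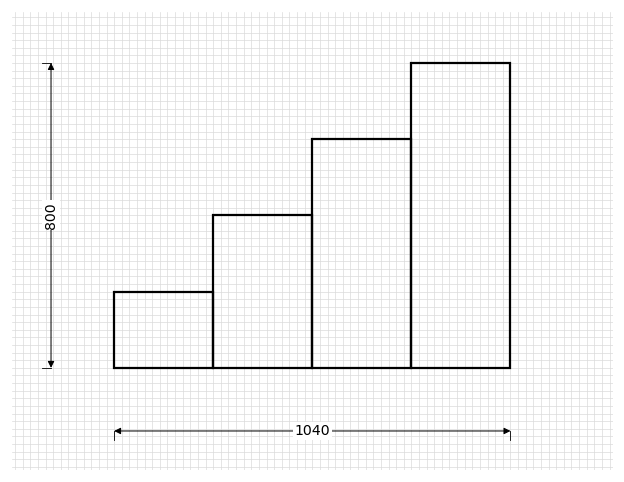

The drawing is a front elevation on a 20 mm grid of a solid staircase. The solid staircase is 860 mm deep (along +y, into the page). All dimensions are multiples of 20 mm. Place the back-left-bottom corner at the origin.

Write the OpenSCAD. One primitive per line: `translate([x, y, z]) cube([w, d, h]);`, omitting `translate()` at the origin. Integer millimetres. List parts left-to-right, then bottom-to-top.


cube([260, 860, 200]);
translate([260, 0, 0]) cube([260, 860, 400]);
translate([520, 0, 0]) cube([260, 860, 600]);
translate([780, 0, 0]) cube([260, 860, 800]);


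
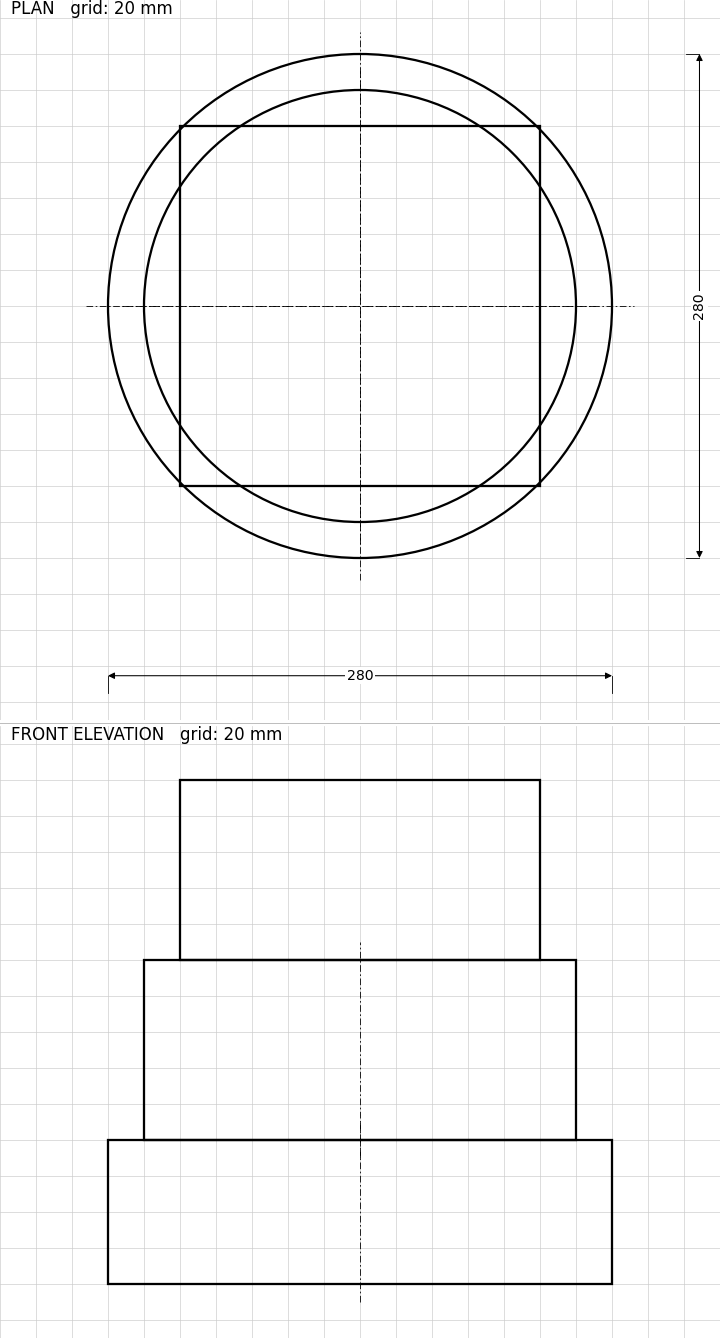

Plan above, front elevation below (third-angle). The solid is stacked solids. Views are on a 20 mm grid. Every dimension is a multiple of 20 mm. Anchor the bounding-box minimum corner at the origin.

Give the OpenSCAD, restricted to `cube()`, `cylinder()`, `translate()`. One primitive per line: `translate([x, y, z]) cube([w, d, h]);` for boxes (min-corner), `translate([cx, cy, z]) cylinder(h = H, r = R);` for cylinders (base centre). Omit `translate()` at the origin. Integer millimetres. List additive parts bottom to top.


translate([140, 140, 0]) cylinder(h = 80, r = 140);
translate([140, 140, 80]) cylinder(h = 100, r = 120);
translate([40, 40, 180]) cube([200, 200, 100]);


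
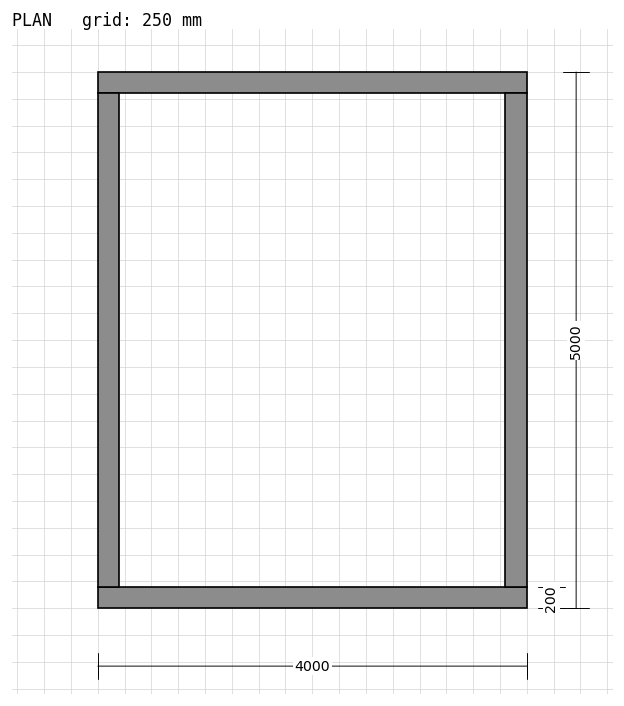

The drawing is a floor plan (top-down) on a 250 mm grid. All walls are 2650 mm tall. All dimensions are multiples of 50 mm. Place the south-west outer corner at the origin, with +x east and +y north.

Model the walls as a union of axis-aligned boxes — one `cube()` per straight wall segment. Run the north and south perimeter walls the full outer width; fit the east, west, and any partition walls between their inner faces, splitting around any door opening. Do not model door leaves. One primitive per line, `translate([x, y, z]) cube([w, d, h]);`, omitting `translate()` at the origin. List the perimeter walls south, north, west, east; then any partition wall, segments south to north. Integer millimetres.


cube([4000, 200, 2650]);
translate([0, 4800, 0]) cube([4000, 200, 2650]);
translate([0, 200, 0]) cube([200, 4600, 2650]);
translate([3800, 200, 0]) cube([200, 4600, 2650]);
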